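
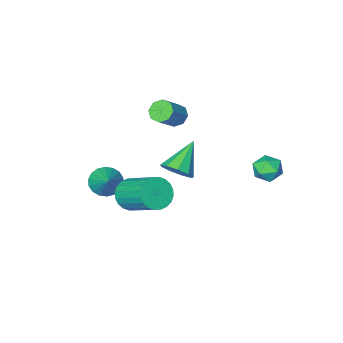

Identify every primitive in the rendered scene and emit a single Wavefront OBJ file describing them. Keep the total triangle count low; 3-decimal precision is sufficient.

v -0.475 -3.474 2.177
v -0.169 -3.117 1.685
v 0.92 -2.69 2.671
v 0.615 -3.046 3.163
v -0.518 -2.835 1.948
v 0.571 -2.408 2.934
v -0.842 -2.926 2.346
v 0.248 -2.499 3.331
v -0.95 -3.339 2.644
v 0.139 -2.911 3.63
v -0.78 -3.83 2.669
v 0.309 -3.403 3.655
v -0.431 -4.112 2.406
v 0.658 -3.685 3.392
v -0.108 -4.021 2.009
v 0.982 -3.594 2.994
v 0.001 -3.609 1.71
v 1.09 -3.181 2.696
v -2.193 2.845 1.448
v -1.473 2.468 1.341
v -2.827 1.732 1.099
v -2.107 1.355 0.992
v -2.354 1.561 1.746
v -1.962 2.249 1.962
v -2.338 1.951 0.478
v -1.946 2.639 0.694
v -1.562 1.916 0.741
v -1.572 1.675 1.525
v -2.728 2.525 0.915
v -2.738 2.284 1.699
v 3.724 -0.483 -0.01
v 4.631 -0.421 0.131
v 4.323 1.386 1.311
v 3.416 1.323 1.17
v 4.594 -0.23 -0.171
v 4.285 1.577 1.009
v 4.424 -0.078 -0.448
v 4.116 1.729 0.732
v 4.148 0.013 -0.659
v 3.84 1.819 0.521
v 3.807 0.028 -0.771
v 3.499 1.834 0.41
v 3.454 -0.035 -0.767
v 3.145 1.771 0.413
v 3.142 -0.166 -0.648
v 2.833 1.64 0.533
v 2.918 -0.346 -0.432
v 2.61 1.461 0.749
v 2.817 -0.546 -0.151
v 2.509 1.261 1.029
v 2.855 -0.737 0.151
v 2.546 1.07 1.331
v 3.024 -0.889 0.428
v 2.716 0.918 1.608
v 3.3 -0.979 0.639
v 2.992 0.827 1.819
v 3.641 -0.994 0.75
v 3.333 0.812 1.931
v 3.995 -0.931 0.747
v 3.686 0.875 1.927
v 4.307 -0.8 0.627
v 3.998 1.006 1.808
v 4.53 -0.621 0.411
v 4.222 1.186 1.592
v 1.019 -0.9 0.283
v 1.601 -0.848 0.941
v -0.339 -1.58 1.537
v 1.298 -0.331 0.893
v 0.864 -0.079 0.559
v 0.503 -0.212 0.096
v 0.384 -0.667 -0.279
v 0.562 -1.231 -0.392
v 0.954 -1.64 -0.189
v 1.376 -1.703 0.235
v 1.632 -1.391 0.681
v 2.881 -4.539 -2.163
v 3.363 -5.13 -1.723
v 3.439 -3.261 -1.057
v 3.612 -5.001 -1.997
v 3.716 -4.781 -2.304
v 3.654 -4.513 -2.583
v 3.439 -4.25 -2.779
v 3.114 -4.044 -2.852
v 2.743 -3.937 -2.79
v 2.399 -3.949 -2.603
v 2.151 -4.077 -2.329
v 2.047 -4.298 -2.022
v 2.109 -4.566 -1.743
v 2.323 -4.829 -1.547
v 2.648 -5.034 -1.474
v 3.02 -5.142 -1.536
f 2 1 5
f 2 5 3
f 3 5 6
f 3 6 4
f 5 1 7
f 5 7 6
f 6 7 8
f 6 8 4
f 7 1 9
f 7 9 8
f 8 9 10
f 8 10 4
f 9 1 11
f 9 11 10
f 10 11 12
f 10 12 4
f 11 1 13
f 11 13 12
f 12 13 14
f 12 14 4
f 13 1 15
f 13 15 14
f 14 15 16
f 14 16 4
f 15 1 17
f 15 17 16
f 16 17 18
f 16 18 4
f 17 1 2
f 17 2 18
f 18 2 3
f 18 3 4
f 19 30 24
f 19 24 20
f 19 20 26
f 19 26 29
f 19 29 30
f 20 24 28
f 24 30 23
f 30 29 21
f 29 26 25
f 26 20 27
f 22 28 23
f 22 23 21
f 22 21 25
f 22 25 27
f 22 27 28
f 23 28 24
f 21 23 30
f 25 21 29
f 27 25 26
f 28 27 20
f 32 31 35
f 32 35 33
f 33 35 36
f 33 36 34
f 35 31 37
f 35 37 36
f 36 37 38
f 36 38 34
f 37 31 39
f 37 39 38
f 38 39 40
f 38 40 34
f 39 31 41
f 39 41 40
f 40 41 42
f 40 42 34
f 41 31 43
f 41 43 42
f 42 43 44
f 42 44 34
f 43 31 45
f 43 45 44
f 44 45 46
f 44 46 34
f 45 31 47
f 45 47 46
f 46 47 48
f 46 48 34
f 47 31 49
f 47 49 48
f 48 49 50
f 48 50 34
f 49 31 51
f 49 51 50
f 50 51 52
f 50 52 34
f 51 31 53
f 51 53 52
f 52 53 54
f 52 54 34
f 53 31 55
f 53 55 54
f 54 55 56
f 54 56 34
f 55 31 57
f 55 57 56
f 56 57 58
f 56 58 34
f 57 31 59
f 57 59 58
f 58 59 60
f 58 60 34
f 59 31 61
f 59 61 60
f 60 61 62
f 60 62 34
f 61 31 63
f 61 63 62
f 62 63 64
f 62 64 34
f 63 31 32
f 63 32 64
f 64 32 33
f 64 33 34
f 66 65 68
f 66 68 67
f 68 65 69
f 68 69 67
f 69 65 70
f 69 70 67
f 70 65 71
f 70 71 67
f 71 65 72
f 71 72 67
f 72 65 73
f 72 73 67
f 73 65 74
f 73 74 67
f 74 65 75
f 74 75 67
f 75 65 66
f 75 66 67
f 77 76 79
f 77 79 78
f 79 76 80
f 79 80 78
f 80 76 81
f 80 81 78
f 81 76 82
f 81 82 78
f 82 76 83
f 82 83 78
f 83 76 84
f 83 84 78
f 84 76 85
f 84 85 78
f 85 76 86
f 85 86 78
f 86 76 87
f 86 87 78
f 87 76 88
f 87 88 78
f 88 76 89
f 88 89 78
f 89 76 90
f 89 90 78
f 90 76 91
f 90 91 78
f 91 76 77
f 91 77 78



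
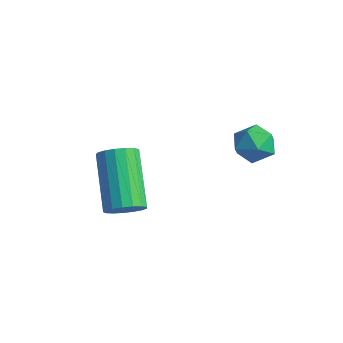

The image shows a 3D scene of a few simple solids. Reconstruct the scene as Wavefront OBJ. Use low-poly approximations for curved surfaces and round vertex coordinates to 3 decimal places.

v -0.383 -1.742 0.828
v -0.141 -2.064 1.299
v -1.415 -1.2 2.544
v -1.657 -0.878 2.072
v 0.021 -1.815 1.293
v -1.254 -0.951 2.537
v 0.091 -1.55 1.179
v -1.184 -0.686 2.424
v 0.052 -1.329 0.986
v -1.223 -0.464 2.23
v -0.087 -1.202 0.756
v -1.362 -0.338 2
v -0.293 -1.199 0.542
v -1.568 -0.335 1.787
v -0.52 -1.321 0.394
v -1.795 -0.456 1.639
v -0.715 -1.539 0.346
v -1.99 -0.674 1.59
v -0.834 -1.803 0.408
v -2.109 -0.939 1.652
v -0.85 -2.054 0.566
v -2.125 -1.19 1.81
v -0.758 -2.233 0.784
v -2.033 -1.369 2.028
v -0.581 -2.3 1.012
v -1.856 -1.436 2.256
v -0.358 -2.239 1.198
v -1.633 -1.375 2.442
v 1.593 1.335 3.997
v 2.014 1.577 3.516
v 1.806 0.303 3.664
v 2.227 0.545 3.183
v 2.398 0.593 3.843
v 2.266 1.232 4.049
v 1.554 0.648 3.131
v 1.422 1.287 3.337
v 1.99 1.153 2.981
v 2.512 1.119 3.421
v 1.308 0.761 3.759
v 1.83 0.727 4.199
f 2 1 5
f 2 5 3
f 3 5 6
f 3 6 4
f 5 1 7
f 5 7 6
f 6 7 8
f 6 8 4
f 7 1 9
f 7 9 8
f 8 9 10
f 8 10 4
f 9 1 11
f 9 11 10
f 10 11 12
f 10 12 4
f 11 1 13
f 11 13 12
f 12 13 14
f 12 14 4
f 13 1 15
f 13 15 14
f 14 15 16
f 14 16 4
f 15 1 17
f 15 17 16
f 16 17 18
f 16 18 4
f 17 1 19
f 17 19 18
f 18 19 20
f 18 20 4
f 19 1 21
f 19 21 20
f 20 21 22
f 20 22 4
f 21 1 23
f 21 23 22
f 22 23 24
f 22 24 4
f 23 1 25
f 23 25 24
f 24 25 26
f 24 26 4
f 25 1 27
f 25 27 26
f 26 27 28
f 26 28 4
f 27 1 2
f 27 2 28
f 28 2 3
f 28 3 4
f 29 40 34
f 29 34 30
f 29 30 36
f 29 36 39
f 29 39 40
f 30 34 38
f 34 40 33
f 40 39 31
f 39 36 35
f 36 30 37
f 32 38 33
f 32 33 31
f 32 31 35
f 32 35 37
f 32 37 38
f 33 38 34
f 31 33 40
f 35 31 39
f 37 35 36
f 38 37 30



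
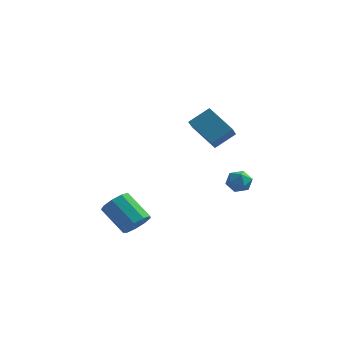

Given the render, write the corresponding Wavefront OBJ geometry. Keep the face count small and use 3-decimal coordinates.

v -0.321 -0.68 2.489
v -0.23 -1.741 3.351
v 0.6 0.04 3.278
v 0.69 -1.021 4.14
v 1.09 -1.379 1.48
v 1.18 -2.44 2.342
v 2.01 -0.659 2.269
v 2.101 -1.72 3.131
v 2.025 1.043 -1.293
v 2.627 0.643 -1.608
v 1.213 0.417 -2.052
v 1.815 0.017 -2.367
v 1.601 -0.115 -1.619
v 2.103 0.272 -1.15
v 1.737 0.788 -2.51
v 2.239 1.175 -2.041
v 2.449 0.485 -2.359
v 2.365 -0.073 -1.809
v 1.475 1.133 -1.851
v 1.391 0.575 -1.301
v -2.591 -3.076 -3.877
v -2.091 -2.351 -3.688
v -3.51 -1.68 -2.513
v -4.009 -2.404 -2.703
v -2.445 -2.24 -4.179
v -3.864 -1.569 -3.005
v -2.868 -2.52 -4.529
v -4.286 -1.849 -3.354
v -3.16 -3.06 -4.574
v -4.579 -2.389 -3.399
v -3.187 -3.607 -4.293
v -4.605 -2.936 -3.118
v -2.934 -3.905 -3.817
v -4.352 -3.234 -2.643
v -2.521 -3.816 -3.37
v -3.939 -3.144 -2.195
v -2.141 -3.38 -3.16
v -3.559 -2.708 -1.985
v -1.971 -2.801 -3.285
v -3.389 -2.13 -2.111
f 2 4 1
f 5 2 1
f 1 4 3
f 3 5 1
f 2 8 4
f 6 2 5
f 6 8 2
f 4 8 3
f 7 5 3
f 3 8 7
f 7 6 5
f 8 6 7
f 9 20 14
f 9 14 10
f 9 10 16
f 9 16 19
f 9 19 20
f 10 14 18
f 14 20 13
f 20 19 11
f 19 16 15
f 16 10 17
f 12 18 13
f 12 13 11
f 12 11 15
f 12 15 17
f 12 17 18
f 13 18 14
f 11 13 20
f 15 11 19
f 17 15 16
f 18 17 10
f 22 21 25
f 22 25 23
f 23 25 26
f 23 26 24
f 25 21 27
f 25 27 26
f 26 27 28
f 26 28 24
f 27 21 29
f 27 29 28
f 28 29 30
f 28 30 24
f 29 21 31
f 29 31 30
f 30 31 32
f 30 32 24
f 31 21 33
f 31 33 32
f 32 33 34
f 32 34 24
f 33 21 35
f 33 35 34
f 34 35 36
f 34 36 24
f 35 21 37
f 35 37 36
f 36 37 38
f 36 38 24
f 37 21 39
f 37 39 38
f 38 39 40
f 38 40 24
f 39 21 22
f 39 22 40
f 40 22 23
f 40 23 24



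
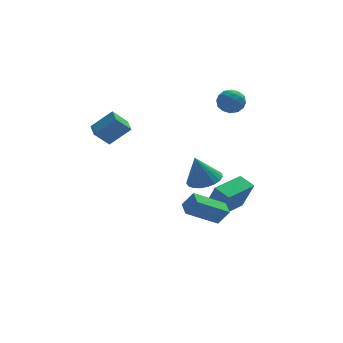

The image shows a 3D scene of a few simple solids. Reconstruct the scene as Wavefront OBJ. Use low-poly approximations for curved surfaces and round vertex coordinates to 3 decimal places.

v 2.077 1.091 -4.408
v 2.571 0.552 -2.676
v 1.48 1.78 -4.023
v 1.974 1.241 -2.291
v 3.666 2.479 -4.429
v 4.16 1.94 -2.697
v 3.069 3.168 -4.044
v 3.563 2.629 -2.312
v 1.618 -1.648 -3.221
v -0.069 -1.971 -2.159
v 1.572 -0.818 -3.042
v -0.116 -1.142 -1.98
v 2.176 -1.798 -2.38
v 0.488 -2.122 -1.318
v 2.129 -0.969 -2.201
v 0.442 -1.292 -1.139
v 2.927 4.065 3.297
v 3.736 4.033 3.166
v 2.724 3.327 2.214
v 3.533 3.295 2.083
v 3.205 2.901 2.723
v 3.331 3.357 3.393
v 3.129 4.003 1.987
v 3.255 4.459 2.657
v 3.861 3.995 2.357
v 3.908 3.314 2.812
v 2.552 4.046 2.568
v 2.599 3.365 3.023
v 3.35 4.114 3.327
v 3.11 3.246 2.053
v 2.918 3.014 2.429
v 3.393 2.996 2.353
v 3.111 3.717 3.46
v 3.587 3.698 3.383
v 3.275 3.033 3.123
v 2.873 3.662 1.997
v 3.349 3.643 1.92
v 3.067 4.364 3.027
v 3.542 4.346 2.951
v 3.185 4.327 2.257
v 3.899 4.073 2.774
v 3.779 3.639 2.137
v 3.542 4.055 2.081
v 3.616 4.323 2.475
v 3.926 3.673 3.042
v 3.806 3.239 2.405
v 3.614 3.007 2.781
v 3.688 3.275 3.175
v 3.999 3.65 2.566
v 2.654 4.121 2.975
v 2.534 3.687 2.338
v 2.772 4.085 2.205
v 2.846 4.353 2.599
v 2.681 3.721 3.243
v 2.561 3.287 2.606
v 2.844 3.037 2.905
v 2.918 3.305 3.299
v 2.461 3.71 2.814
v 0.949 -1.51 -0.066
v 1.795 -1.799 0.191
v 0.451 -1.57 1.506
v 1.83 -1.415 0.217
v 1.713 -1.047 0.193
v 1.463 -0.759 0.125
v 1.125 -0.602 0.024
v 0.756 -0.601 -0.093
v 0.421 -0.757 -0.205
v 0.177 -1.044 -0.293
v 0.066 -1.411 -0.342
v 0.108 -1.796 -0.343
v 0.296 -2.131 -0.296
v 0.596 -2.359 -0.21
v 0.958 -2.44 -0.098
v 1.317 -2.36 0.019
v 1.614 -2.133 0.121
v -4.23 0.642 2.396
v -3.133 0.591 3.389
v -4.289 1.553 2.508
v -3.192 1.503 3.5
v -3.448 0.797 1.54
v -2.351 0.747 2.532
v -3.507 1.709 1.651
v -2.41 1.658 2.644
f 2 4 1
f 5 2 1
f 1 4 3
f 3 5 1
f 2 8 4
f 6 2 5
f 6 8 2
f 4 8 3
f 7 5 3
f 3 8 7
f 7 6 5
f 8 6 7
f 10 12 9
f 13 10 9
f 9 12 11
f 11 13 9
f 10 16 12
f 14 10 13
f 14 16 10
f 12 16 11
f 15 13 11
f 11 16 15
f 15 14 13
f 16 14 15
f 17 54 33
f 54 28 57
f 33 57 22
f 54 57 33
f 17 33 29
f 33 22 34
f 29 34 18
f 33 34 29
f 17 29 38
f 29 18 39
f 38 39 24
f 29 39 38
f 17 38 50
f 38 24 53
f 50 53 27
f 38 53 50
f 17 50 54
f 50 27 58
f 54 58 28
f 50 58 54
f 18 34 45
f 34 22 48
f 45 48 26
f 34 48 45
f 22 57 35
f 57 28 56
f 35 56 21
f 57 56 35
f 28 58 55
f 58 27 51
f 55 51 19
f 58 51 55
f 27 53 52
f 53 24 40
f 52 40 23
f 53 40 52
f 24 39 44
f 39 18 41
f 44 41 25
f 39 41 44
f 20 46 32
f 46 26 47
f 32 47 21
f 46 47 32
f 20 32 30
f 32 21 31
f 30 31 19
f 32 31 30
f 20 30 37
f 30 19 36
f 37 36 23
f 30 36 37
f 20 37 42
f 37 23 43
f 42 43 25
f 37 43 42
f 20 42 46
f 42 25 49
f 46 49 26
f 42 49 46
f 21 47 35
f 47 26 48
f 35 48 22
f 47 48 35
f 19 31 55
f 31 21 56
f 55 56 28
f 31 56 55
f 23 36 52
f 36 19 51
f 52 51 27
f 36 51 52
f 25 43 44
f 43 23 40
f 44 40 24
f 43 40 44
f 26 49 45
f 49 25 41
f 45 41 18
f 49 41 45
f 60 59 62
f 60 62 61
f 62 59 63
f 62 63 61
f 63 59 64
f 63 64 61
f 64 59 65
f 64 65 61
f 65 59 66
f 65 66 61
f 66 59 67
f 66 67 61
f 67 59 68
f 67 68 61
f 68 59 69
f 68 69 61
f 69 59 70
f 69 70 61
f 70 59 71
f 70 71 61
f 71 59 72
f 71 72 61
f 72 59 73
f 72 73 61
f 73 59 74
f 73 74 61
f 74 59 75
f 74 75 61
f 75 59 60
f 75 60 61
f 77 79 76
f 80 77 76
f 76 79 78
f 78 80 76
f 77 83 79
f 81 77 80
f 81 83 77
f 79 83 78
f 82 80 78
f 78 83 82
f 82 81 80
f 83 81 82



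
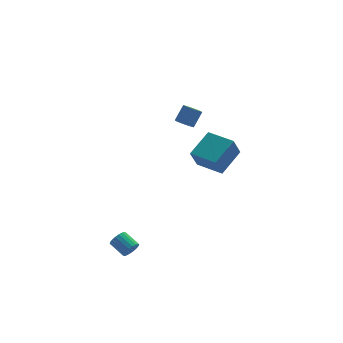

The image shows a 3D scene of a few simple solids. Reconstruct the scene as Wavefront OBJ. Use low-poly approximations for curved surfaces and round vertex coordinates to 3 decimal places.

v 1.151 0.957 3.058
v 1.437 1.395 2.708
v 2.076 1.762 3.693
v 1.789 1.323 4.042
v 1.031 1.557 2.911
v 1.67 1.924 3.896
v 0.695 1.368 3.2
v 1.334 1.735 4.185
v 0.626 0.937 3.405
v 1.264 1.304 4.39
v 0.864 0.518 3.407
v 1.503 0.885 4.392
v 1.27 0.356 3.204
v 1.909 0.723 4.189
v 1.606 0.545 2.915
v 2.245 0.912 3.9
v 1.676 0.976 2.71
v 2.314 1.343 3.695
v 3.813 1.668 -2.376
v 3.201 1.185 -0.956
v 2.694 3.228 -2.328
v 2.083 2.745 -0.907
v 5.317 2.715 -1.373
v 4.706 2.232 0.048
v 4.199 4.275 -1.324
v 3.587 3.792 0.096
v -3.566 -3.97 -3.8
v -3.143 -3.966 -3.361
v -3.691 -3.047 -2.841
v -4.114 -3.05 -3.28
v -3.038 -3.798 -3.547
v -3.586 -2.879 -3.027
v -3.038 -3.664 -3.783
v -3.586 -2.745 -3.263
v -3.143 -3.591 -4.023
v -3.691 -2.672 -3.502
v -3.331 -3.593 -4.218
v -3.879 -2.674 -3.698
v -3.566 -3.669 -4.331
v -4.114 -2.75 -3.811
v -3.801 -3.805 -4.339
v -4.349 -2.886 -3.818
v -3.989 -3.973 -4.239
v -4.537 -3.054 -3.719
v -4.094 -4.141 -4.053
v -4.642 -3.222 -3.533
v -4.094 -4.275 -3.817
v -4.642 -3.356 -3.297
v -3.989 -4.348 -3.578
v -4.537 -3.429 -3.057
v -3.801 -4.346 -3.382
v -4.349 -3.427 -2.862
v -3.566 -4.27 -3.269
v -4.114 -3.351 -2.749
v -3.331 -4.134 -3.262
v -3.879 -3.215 -2.741
f 2 1 5
f 2 5 3
f 3 5 6
f 3 6 4
f 5 1 7
f 5 7 6
f 6 7 8
f 6 8 4
f 7 1 9
f 7 9 8
f 8 9 10
f 8 10 4
f 9 1 11
f 9 11 10
f 10 11 12
f 10 12 4
f 11 1 13
f 11 13 12
f 12 13 14
f 12 14 4
f 13 1 15
f 13 15 14
f 14 15 16
f 14 16 4
f 15 1 17
f 15 17 16
f 16 17 18
f 16 18 4
f 17 1 2
f 17 2 18
f 18 2 3
f 18 3 4
f 20 22 19
f 23 20 19
f 19 22 21
f 21 23 19
f 20 26 22
f 24 20 23
f 24 26 20
f 22 26 21
f 25 23 21
f 21 26 25
f 25 24 23
f 26 24 25
f 28 27 31
f 28 31 29
f 29 31 32
f 29 32 30
f 31 27 33
f 31 33 32
f 32 33 34
f 32 34 30
f 33 27 35
f 33 35 34
f 34 35 36
f 34 36 30
f 35 27 37
f 35 37 36
f 36 37 38
f 36 38 30
f 37 27 39
f 37 39 38
f 38 39 40
f 38 40 30
f 39 27 41
f 39 41 40
f 40 41 42
f 40 42 30
f 41 27 43
f 41 43 42
f 42 43 44
f 42 44 30
f 43 27 45
f 43 45 44
f 44 45 46
f 44 46 30
f 45 27 47
f 45 47 46
f 46 47 48
f 46 48 30
f 47 27 49
f 47 49 48
f 48 49 50
f 48 50 30
f 49 27 51
f 49 51 50
f 50 51 52
f 50 52 30
f 51 27 53
f 51 53 52
f 52 53 54
f 52 54 30
f 53 27 55
f 53 55 54
f 54 55 56
f 54 56 30
f 55 27 28
f 55 28 56
f 56 28 29
f 56 29 30



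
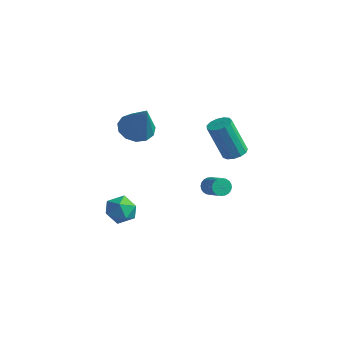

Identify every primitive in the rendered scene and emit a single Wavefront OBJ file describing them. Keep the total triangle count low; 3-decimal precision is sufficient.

v -0.116 0.035 1.475
v 0.407 0.769 1.345
v 0.936 -0.395 3.265
v 0.003 0.926 1.619
v -0.438 0.8 1.848
v -0.777 0.431 1.959
v -0.906 -0.063 1.916
v -0.784 -0.526 1.733
v -0.45 -0.811 1.468
v -0.01 -0.827 1.205
v 0.397 -0.57 1.029
v 0.64 -0.12 0.993
v 0.644 0.379 1.111
v -0.173 -0.152 -3.786
v 0.428 -0.642 -3.383
v -0.888 -1.318 -4.137
v -0.287 -1.808 -3.734
v -0.818 -1.296 -3.267
v -0.376 -0.576 -3.05
v -0.084 -1.384 -4.47
v 0.358 -0.664 -4.253
v 0.483 -1.403 -3.806
v 0.029 -1.349 -3.063
v -0.489 -0.611 -4.457
v -0.943 -0.557 -3.714
v 4.126 2.055 0.591
v 4.705 2.14 0.797
v 4.092 1.71 2.695
v 3.514 1.625 2.489
v 4.547 2.451 0.817
v 3.934 2.021 2.714
v 4.255 2.637 0.765
v 3.642 2.206 2.662
v 3.923 2.637 0.658
v 3.31 2.206 2.555
v 3.655 2.453 0.529
v 3.042 2.022 2.427
v 3.537 2.143 0.421
v 2.924 1.712 2.318
v 3.606 1.805 0.366
v 2.993 1.374 2.264
v 3.84 1.546 0.383
v 3.227 1.115 2.281
v 4.166 1.449 0.466
v 3.553 1.019 2.364
v 4.478 1.545 0.589
v 3.865 1.114 2.486
v 4.679 1.803 0.712
v 4.067 1.372 2.61
v 2.407 2.384 -2.662
v 2.692 2.531 -3.059
v 3.697 2.163 -2.475
v 3.413 2.016 -2.078
v 2.689 2.697 -2.95
v 3.695 2.329 -2.365
v 2.643 2.816 -2.797
v 3.649 2.448 -2.212
v 2.562 2.868 -2.623
v 3.567 2.5 -2.038
v 2.457 2.848 -2.456
v 3.462 2.48 -1.871
v 2.344 2.756 -2.319
v 3.349 2.388 -1.735
v 2.241 2.608 -2.236
v 3.246 2.24 -1.651
v 2.163 2.426 -2.217
v 3.169 2.058 -1.632
v 2.123 2.237 -2.265
v 3.128 1.869 -1.681
v 2.125 2.071 -2.375
v 3.131 1.703 -1.79
v 2.171 1.952 -2.528
v 3.177 1.584 -1.943
v 2.253 1.9 -2.702
v 3.258 1.532 -2.117
v 2.358 1.92 -2.869
v 3.363 1.552 -2.284
v 2.471 2.012 -3.005
v 3.476 1.644 -2.421
v 2.574 2.16 -3.089
v 3.579 1.792 -2.504
v 2.651 2.342 -3.108
v 3.657 1.974 -2.523
f 2 1 4
f 2 4 3
f 4 1 5
f 4 5 3
f 5 1 6
f 5 6 3
f 6 1 7
f 6 7 3
f 7 1 8
f 7 8 3
f 8 1 9
f 8 9 3
f 9 1 10
f 9 10 3
f 10 1 11
f 10 11 3
f 11 1 12
f 11 12 3
f 12 1 13
f 12 13 3
f 13 1 2
f 13 2 3
f 14 25 19
f 14 19 15
f 14 15 21
f 14 21 24
f 14 24 25
f 15 19 23
f 19 25 18
f 25 24 16
f 24 21 20
f 21 15 22
f 17 23 18
f 17 18 16
f 17 16 20
f 17 20 22
f 17 22 23
f 18 23 19
f 16 18 25
f 20 16 24
f 22 20 21
f 23 22 15
f 27 26 30
f 27 30 28
f 28 30 31
f 28 31 29
f 30 26 32
f 30 32 31
f 31 32 33
f 31 33 29
f 32 26 34
f 32 34 33
f 33 34 35
f 33 35 29
f 34 26 36
f 34 36 35
f 35 36 37
f 35 37 29
f 36 26 38
f 36 38 37
f 37 38 39
f 37 39 29
f 38 26 40
f 38 40 39
f 39 40 41
f 39 41 29
f 40 26 42
f 40 42 41
f 41 42 43
f 41 43 29
f 42 26 44
f 42 44 43
f 43 44 45
f 43 45 29
f 44 26 46
f 44 46 45
f 45 46 47
f 45 47 29
f 46 26 48
f 46 48 47
f 47 48 49
f 47 49 29
f 48 26 27
f 48 27 49
f 49 27 28
f 49 28 29
f 51 50 54
f 51 54 52
f 52 54 55
f 52 55 53
f 54 50 56
f 54 56 55
f 55 56 57
f 55 57 53
f 56 50 58
f 56 58 57
f 57 58 59
f 57 59 53
f 58 50 60
f 58 60 59
f 59 60 61
f 59 61 53
f 60 50 62
f 60 62 61
f 61 62 63
f 61 63 53
f 62 50 64
f 62 64 63
f 63 64 65
f 63 65 53
f 64 50 66
f 64 66 65
f 65 66 67
f 65 67 53
f 66 50 68
f 66 68 67
f 67 68 69
f 67 69 53
f 68 50 70
f 68 70 69
f 69 70 71
f 69 71 53
f 70 50 72
f 70 72 71
f 71 72 73
f 71 73 53
f 72 50 74
f 72 74 73
f 73 74 75
f 73 75 53
f 74 50 76
f 74 76 75
f 75 76 77
f 75 77 53
f 76 50 78
f 76 78 77
f 77 78 79
f 77 79 53
f 78 50 80
f 78 80 79
f 79 80 81
f 79 81 53
f 80 50 82
f 80 82 81
f 81 82 83
f 81 83 53
f 82 50 51
f 82 51 83
f 83 51 52
f 83 52 53



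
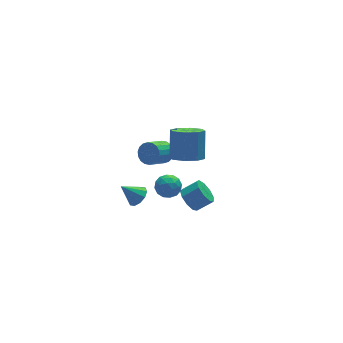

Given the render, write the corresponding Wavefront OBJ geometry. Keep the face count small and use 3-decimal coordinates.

v -0.672 -1.859 -1.288
v -0.097 -2.048 -0.72
v -0.183 -2.812 -2.1
v 0.392 -3.001 -1.532
v -0.407 -3.173 -1.387
v -0.71 -2.584 -0.885
v 0.43 -2.276 -1.935
v 0.127 -1.687 -1.433
v 0.584 -2.306 -1.119
v 0.067 -2.86 -0.781
v -0.347 -2 -2.039
v -0.864 -2.554 -1.701
v -0.428 -1.87 -0.933
v 0.148 -2.99 -1.887
v -0.322 -3.091 -1.802
v 0.016 -3.202 -1.468
v -0.788 -2.185 -1.03
v -0.45 -2.296 -0.696
v -0.632 -2.957 -1.088
v 0.17 -2.564 -2.124
v 0.508 -2.675 -1.79
v -0.296 -1.658 -1.352
v 0.042 -1.769 -1.018
v 0.352 -1.903 -1.732
v 0.311 -2.133 -0.833
v 0.598 -2.693 -1.311
v 0.621 -2.266 -1.548
v 0.443 -1.92 -1.253
v 0.007 -2.459 -0.634
v 0.294 -3.019 -1.112
v -0.176 -3.12 -1.026
v -0.354 -2.774 -0.731
v 0.407 -2.61 -0.869
v -0.574 -1.841 -1.708
v -0.287 -2.401 -2.186
v 0.074 -2.086 -2.089
v -0.104 -1.74 -1.794
v -0.878 -2.167 -1.509
v -0.591 -2.727 -1.987
v -0.723 -2.94 -1.567
v -0.901 -2.594 -1.272
v -0.687 -2.25 -1.951
v 0.309 -4.049 2.61
v 1.142 -4.578 2.699
v 1.603 -3.599 4.199
v 0.771 -3.071 4.11
v 1.234 -3.962 2.268
v 1.696 -2.983 3.769
v 0.785 -3.396 2.038
v 1.247 -2.418 3.538
v 0.057 -3.214 2.142
v 0.519 -2.235 3.643
v -0.523 -3.521 2.521
v -0.062 -2.542 4.021
v -0.616 -4.137 2.951
v -0.154 -3.158 4.452
v -0.167 -4.702 3.182
v 0.295 -3.724 4.682
v 0.561 -4.885 3.077
v 1.023 -3.906 4.578
v 1.479 -1.732 -4.162
v 1.949 -1.874 -4.868
v 2.911 -2.089 -4.184
v 2.441 -1.948 -3.478
v 1.972 -1.304 -4.721
v 2.935 -1.52 -4.037
v 1.765 -0.935 -4.313
v 2.727 -1.151 -3.629
v 1.423 -0.939 -3.834
v 2.385 -1.155 -3.15
v 1.108 -1.314 -3.509
v 2.07 -1.53 -2.824
v 0.966 -1.885 -3.489
v 1.928 -2.1 -2.805
v 1.064 -2.384 -3.784
v 2.026 -2.599 -3.1
v 1.356 -2.578 -4.256
v 2.319 -2.794 -3.572
v 1.706 -2.377 -4.684
v 2.668 -2.592 -4
v -1.069 -0.118 -4.278
v -0.619 0.452 -4.09
v -1.971 0.258 -3.262
v -0.917 0.604 -4.411
v -1.273 0.481 -4.681
v -1.551 0.129 -4.797
v -1.645 -0.317 -4.716
v -1.519 -0.687 -4.467
v -1.222 -0.84 -4.146
v -0.865 -0.717 -3.876
v -0.587 -0.365 -3.76
v -0.493 0.081 -3.841
v -0.242 -1.947 1.457
v 0.21 -2.024 2.038
v -0.886 -2.529 2.824
v -1.338 -2.453 2.243
v 0.095 -1.718 2.075
v -1.001 -2.223 2.86
v -0.087 -1.457 1.989
v -1.183 -1.962 2.775
v -0.3 -1.293 1.798
v -1.395 -1.798 2.584
v -0.501 -1.259 1.539
v -1.597 -1.764 2.325
v -0.65 -1.361 1.265
v -1.746 -1.866 2.05
v -0.719 -1.579 1.028
v -1.815 -2.085 1.813
v -0.694 -1.871 0.876
v -1.79 -2.376 1.662
v -0.579 -2.177 0.84
v -1.675 -2.682 1.625
v -0.397 -2.438 0.925
v -1.493 -2.943 1.711
v -0.185 -2.602 1.116
v -1.28 -3.107 1.902
v 0.017 -2.636 1.375
v -1.079 -3.141 2.161
v 0.166 -2.534 1.65
v -0.93 -3.039 2.435
v 0.235 -2.315 1.887
v -0.861 -2.821 2.672
f 1 38 17
f 38 12 41
f 17 41 6
f 38 41 17
f 1 17 13
f 17 6 18
f 13 18 2
f 17 18 13
f 1 13 22
f 13 2 23
f 22 23 8
f 13 23 22
f 1 22 34
f 22 8 37
f 34 37 11
f 22 37 34
f 1 34 38
f 34 11 42
f 38 42 12
f 34 42 38
f 2 18 29
f 18 6 32
f 29 32 10
f 18 32 29
f 6 41 19
f 41 12 40
f 19 40 5
f 41 40 19
f 12 42 39
f 42 11 35
f 39 35 3
f 42 35 39
f 11 37 36
f 37 8 24
f 36 24 7
f 37 24 36
f 8 23 28
f 23 2 25
f 28 25 9
f 23 25 28
f 4 30 16
f 30 10 31
f 16 31 5
f 30 31 16
f 4 16 14
f 16 5 15
f 14 15 3
f 16 15 14
f 4 14 21
f 14 3 20
f 21 20 7
f 14 20 21
f 4 21 26
f 21 7 27
f 26 27 9
f 21 27 26
f 4 26 30
f 26 9 33
f 30 33 10
f 26 33 30
f 5 31 19
f 31 10 32
f 19 32 6
f 31 32 19
f 3 15 39
f 15 5 40
f 39 40 12
f 15 40 39
f 7 20 36
f 20 3 35
f 36 35 11
f 20 35 36
f 9 27 28
f 27 7 24
f 28 24 8
f 27 24 28
f 10 33 29
f 33 9 25
f 29 25 2
f 33 25 29
f 44 43 47
f 44 47 45
f 45 47 48
f 45 48 46
f 47 43 49
f 47 49 48
f 48 49 50
f 48 50 46
f 49 43 51
f 49 51 50
f 50 51 52
f 50 52 46
f 51 43 53
f 51 53 52
f 52 53 54
f 52 54 46
f 53 43 55
f 53 55 54
f 54 55 56
f 54 56 46
f 55 43 57
f 55 57 56
f 56 57 58
f 56 58 46
f 57 43 59
f 57 59 58
f 58 59 60
f 58 60 46
f 59 43 44
f 59 44 60
f 60 44 45
f 60 45 46
f 62 61 65
f 62 65 63
f 63 65 66
f 63 66 64
f 65 61 67
f 65 67 66
f 66 67 68
f 66 68 64
f 67 61 69
f 67 69 68
f 68 69 70
f 68 70 64
f 69 61 71
f 69 71 70
f 70 71 72
f 70 72 64
f 71 61 73
f 71 73 72
f 72 73 74
f 72 74 64
f 73 61 75
f 73 75 74
f 74 75 76
f 74 76 64
f 75 61 77
f 75 77 76
f 76 77 78
f 76 78 64
f 77 61 79
f 77 79 78
f 78 79 80
f 78 80 64
f 79 61 62
f 79 62 80
f 80 62 63
f 80 63 64
f 82 81 84
f 82 84 83
f 84 81 85
f 84 85 83
f 85 81 86
f 85 86 83
f 86 81 87
f 86 87 83
f 87 81 88
f 87 88 83
f 88 81 89
f 88 89 83
f 89 81 90
f 89 90 83
f 90 81 91
f 90 91 83
f 91 81 92
f 91 92 83
f 92 81 82
f 92 82 83
f 94 93 97
f 94 97 95
f 95 97 98
f 95 98 96
f 97 93 99
f 97 99 98
f 98 99 100
f 98 100 96
f 99 93 101
f 99 101 100
f 100 101 102
f 100 102 96
f 101 93 103
f 101 103 102
f 102 103 104
f 102 104 96
f 103 93 105
f 103 105 104
f 104 105 106
f 104 106 96
f 105 93 107
f 105 107 106
f 106 107 108
f 106 108 96
f 107 93 109
f 107 109 108
f 108 109 110
f 108 110 96
f 109 93 111
f 109 111 110
f 110 111 112
f 110 112 96
f 111 93 113
f 111 113 112
f 112 113 114
f 112 114 96
f 113 93 115
f 113 115 114
f 114 115 116
f 114 116 96
f 115 93 117
f 115 117 116
f 116 117 118
f 116 118 96
f 117 93 119
f 117 119 118
f 118 119 120
f 118 120 96
f 119 93 121
f 119 121 120
f 120 121 122
f 120 122 96
f 121 93 94
f 121 94 122
f 122 94 95
f 122 95 96



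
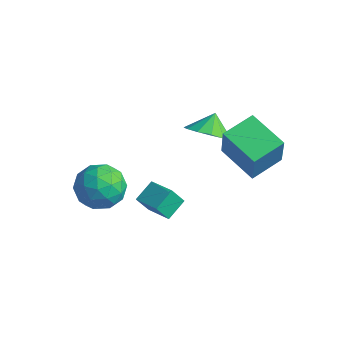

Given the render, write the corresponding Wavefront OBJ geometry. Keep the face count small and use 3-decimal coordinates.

v 2.059 2.836 -0.266
v 2.494 2.44 1.456
v 2.246 4.404 0.047
v 2.681 4.008 1.77
v 3.939 2.712 -0.77
v 4.374 2.316 0.953
v 4.126 4.28 -0.456
v 4.561 3.884 1.266
v 0.272 -0.409 -2.616
v 1.59 -0.514 -2.22
v 0.203 0.572 -2.122
v 1.52 0.466 -1.726
v 0.56 0.034 -3.454
v 1.877 -0.072 -3.058
v 0.49 1.014 -2.96
v 1.808 0.909 -2.564
v -1.527 0.058 -2.06
v -0.718 -0.13 -2.924
v -1.862 -1.85 -1.956
v -1.053 -2.038 -2.82
v -0.698 -1.665 -1.738
v -0.491 -0.486 -1.802
v -2.089 -1.494 -3.078
v -1.882 -0.315 -3.142
v -1.065 -1.09 -3.553
v -0.205 -1.195 -2.725
v -2.375 -0.785 -2.155
v -1.515 -0.89 -1.327
v -1.094 0.131 -2.501
v -1.486 -2.111 -2.379
v -1.278 -1.892 -1.743
v -0.802 -2.003 -2.251
v -0.96 -0.078 -1.841
v -0.484 -0.189 -2.349
v -0.472 -1.091 -1.652
v -2.096 -1.791 -2.531
v -1.62 -1.902 -3.039
v -1.778 0.023 -2.629
v -1.302 -0.088 -3.137
v -2.108 -0.889 -3.228
v -0.822 -0.543 -3.379
v -1.018 -1.665 -3.318
v -1.628 -1.345 -3.469
v -1.506 -0.652 -3.507
v -0.316 -0.606 -2.892
v -0.513 -1.727 -2.831
v -0.304 -1.508 -2.195
v -0.183 -0.815 -2.232
v -0.52 -1.169 -3.262
v -2.067 -0.253 -2.049
v -2.264 -1.374 -1.988
v -2.397 -1.165 -2.648
v -2.276 -0.472 -2.685
v -1.562 -0.315 -1.562
v -1.758 -1.437 -1.501
v -1.074 -1.328 -1.373
v -0.952 -0.635 -1.411
v -2.06 -0.811 -1.618
v 0.869 3.26 -0.211
v 1.87 3.638 -0.217
v 0.611 3.96 0.571
v 1.562 3.969 -0.615
v 1.033 4.075 -0.885
v 0.452 3.922 -0.941
v 0.004 3.559 -0.765
v -0.169 3.101 -0.413
v -0.013 2.694 0.004
v 0.424 2.467 0.352
v 1.002 2.491 0.521
v 1.538 2.76 0.459
v 1.862 3.188 0.183
f 2 4 1
f 5 2 1
f 1 4 3
f 3 5 1
f 2 8 4
f 6 2 5
f 6 8 2
f 4 8 3
f 7 5 3
f 3 8 7
f 7 6 5
f 8 6 7
f 10 12 9
f 13 10 9
f 9 12 11
f 11 13 9
f 10 16 12
f 14 10 13
f 14 16 10
f 12 16 11
f 15 13 11
f 11 16 15
f 15 14 13
f 16 14 15
f 17 54 33
f 54 28 57
f 33 57 22
f 54 57 33
f 17 33 29
f 33 22 34
f 29 34 18
f 33 34 29
f 17 29 38
f 29 18 39
f 38 39 24
f 29 39 38
f 17 38 50
f 38 24 53
f 50 53 27
f 38 53 50
f 17 50 54
f 50 27 58
f 54 58 28
f 50 58 54
f 18 34 45
f 34 22 48
f 45 48 26
f 34 48 45
f 22 57 35
f 57 28 56
f 35 56 21
f 57 56 35
f 28 58 55
f 58 27 51
f 55 51 19
f 58 51 55
f 27 53 52
f 53 24 40
f 52 40 23
f 53 40 52
f 24 39 44
f 39 18 41
f 44 41 25
f 39 41 44
f 20 46 32
f 46 26 47
f 32 47 21
f 46 47 32
f 20 32 30
f 32 21 31
f 30 31 19
f 32 31 30
f 20 30 37
f 30 19 36
f 37 36 23
f 30 36 37
f 20 37 42
f 37 23 43
f 42 43 25
f 37 43 42
f 20 42 46
f 42 25 49
f 46 49 26
f 42 49 46
f 21 47 35
f 47 26 48
f 35 48 22
f 47 48 35
f 19 31 55
f 31 21 56
f 55 56 28
f 31 56 55
f 23 36 52
f 36 19 51
f 52 51 27
f 36 51 52
f 25 43 44
f 43 23 40
f 44 40 24
f 43 40 44
f 26 49 45
f 49 25 41
f 45 41 18
f 49 41 45
f 60 59 62
f 60 62 61
f 62 59 63
f 62 63 61
f 63 59 64
f 63 64 61
f 64 59 65
f 64 65 61
f 65 59 66
f 65 66 61
f 66 59 67
f 66 67 61
f 67 59 68
f 67 68 61
f 68 59 69
f 68 69 61
f 69 59 70
f 69 70 61
f 70 59 71
f 70 71 61
f 71 59 60
f 71 60 61



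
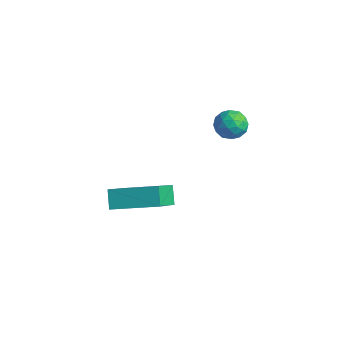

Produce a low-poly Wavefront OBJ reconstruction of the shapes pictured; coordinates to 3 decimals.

v 0.523 -2.525 -4.224
v 1.304 -3.963 -2.846
v 2.128 -1.159 -3.709
v 2.909 -2.597 -2.33
v 1.071 -2.903 -4.93
v 1.852 -4.341 -3.551
v 2.676 -1.537 -4.414
v 3.457 -2.975 -3.036
v 2.263 2.632 -1.571
v 2.62 2.438 -0.896
v 2 1.402 -1.784
v 2.357 1.208 -1.109
v 1.676 1.604 -1.095
v 1.838 2.364 -0.963
v 2.782 1.476 -1.717
v 2.944 2.236 -1.585
v 2.941 1.724 -0.986
v 2.257 1.803 -0.601
v 2.363 2.037 -2.079
v 1.679 2.116 -1.694
v 2.465 2.643 -1.215
v 2.155 1.197 -1.465
v 1.755 1.43 -1.457
v 1.965 1.316 -1.06
v 2.005 2.6 -1.254
v 2.215 2.486 -0.857
v 1.66 1.996 -0.974
v 2.405 1.354 -1.823
v 2.615 1.24 -1.426
v 2.655 2.524 -1.62
v 2.865 2.41 -1.223
v 2.96 1.844 -1.706
v 2.863 2.109 -0.871
v 2.709 1.386 -0.996
v 2.958 1.543 -1.353
v 3.054 1.99 -1.276
v 2.461 2.156 -0.644
v 2.307 1.433 -0.77
v 1.906 1.666 -0.761
v 2.002 2.113 -0.684
v 2.65 1.736 -0.697
v 2.313 2.407 -1.91
v 2.159 1.684 -2.036
v 2.618 1.727 -1.996
v 2.714 2.174 -1.919
v 1.911 2.454 -1.684
v 1.757 1.731 -1.809
v 1.566 1.85 -1.404
v 1.662 2.297 -1.327
v 1.97 2.104 -1.983
f 2 4 1
f 5 2 1
f 1 4 3
f 3 5 1
f 2 8 4
f 6 2 5
f 6 8 2
f 4 8 3
f 7 5 3
f 3 8 7
f 7 6 5
f 8 6 7
f 9 46 25
f 46 20 49
f 25 49 14
f 46 49 25
f 9 25 21
f 25 14 26
f 21 26 10
f 25 26 21
f 9 21 30
f 21 10 31
f 30 31 16
f 21 31 30
f 9 30 42
f 30 16 45
f 42 45 19
f 30 45 42
f 9 42 46
f 42 19 50
f 46 50 20
f 42 50 46
f 10 26 37
f 26 14 40
f 37 40 18
f 26 40 37
f 14 49 27
f 49 20 48
f 27 48 13
f 49 48 27
f 20 50 47
f 50 19 43
f 47 43 11
f 50 43 47
f 19 45 44
f 45 16 32
f 44 32 15
f 45 32 44
f 16 31 36
f 31 10 33
f 36 33 17
f 31 33 36
f 12 38 24
f 38 18 39
f 24 39 13
f 38 39 24
f 12 24 22
f 24 13 23
f 22 23 11
f 24 23 22
f 12 22 29
f 22 11 28
f 29 28 15
f 22 28 29
f 12 29 34
f 29 15 35
f 34 35 17
f 29 35 34
f 12 34 38
f 34 17 41
f 38 41 18
f 34 41 38
f 13 39 27
f 39 18 40
f 27 40 14
f 39 40 27
f 11 23 47
f 23 13 48
f 47 48 20
f 23 48 47
f 15 28 44
f 28 11 43
f 44 43 19
f 28 43 44
f 17 35 36
f 35 15 32
f 36 32 16
f 35 32 36
f 18 41 37
f 41 17 33
f 37 33 10
f 41 33 37



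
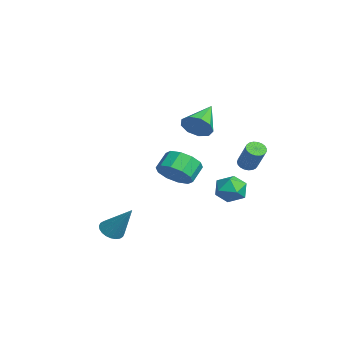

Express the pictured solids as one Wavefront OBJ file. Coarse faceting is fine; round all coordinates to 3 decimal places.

v 0.102 -2.75 -4.288
v 0.681 -2.663 -4.652
v 1.018 -1.91 -2.632
v 0.554 -2.43 -4.7
v 0.358 -2.247 -4.684
v 0.123 -2.139 -4.609
v -0.116 -2.125 -4.484
v -0.321 -2.206 -4.33
v -0.462 -2.37 -4.169
v -0.517 -2.591 -4.026
v -0.477 -2.837 -3.923
v -0.35 -3.069 -3.876
v -0.154 -3.253 -3.891
v 0.081 -3.36 -3.967
v 0.319 -3.374 -4.091
v 0.524 -3.294 -4.246
v 0.665 -3.13 -4.407
v 0.72 -2.909 -4.55
v -2.077 4.483 -2.686
v -1.463 3.837 -3.003
v -3.237 3.663 -3.257
v -2.623 3.017 -3.574
v -2.766 3.117 -2.644
v -2.049 3.624 -2.291
v -2.651 3.876 -3.969
v -1.934 4.383 -3.616
v -1.818 3.461 -3.796
v -1.889 2.992 -2.977
v -2.811 4.508 -3.283
v -2.882 4.039 -2.464
v 0.628 3.824 -0.158
v 1.011 3.559 -0.389
v 1.935 3.75 0.928
v 1.552 4.016 1.158
v 1.054 3.762 -0.449
v 1.979 3.953 0.868
v 1.024 3.976 -0.459
v 1.949 4.167 0.858
v 0.925 4.163 -0.417
v 1.85 4.355 0.9
v 0.775 4.292 -0.33
v 1.7 4.484 0.987
v 0.599 4.34 -0.214
v 1.524 4.532 1.103
v 0.429 4.299 -0.088
v 1.353 4.491 1.229
v 0.292 4.176 0.026
v 1.217 4.368 1.343
v 0.214 3.992 0.108
v 1.138 4.184 1.425
v 0.207 3.779 0.144
v 1.131 3.97 1.46
v 0.273 3.573 0.127
v 1.197 3.765 1.444
v 0.4 3.411 0.062
v 1.325 3.603 1.378
v 0.567 3.321 -0.042
v 1.491 3.513 1.274
v 0.744 3.317 -0.166
v 1.669 3.509 1.15
v 0.901 3.401 -0.289
v 1.826 3.593 1.028
v 1.006 1.23 2.619
v 1.504 1.309 3.304
v -0.286 2.25 3.441
v 1.609 1.742 2.931
v 1.432 1.937 2.413
v 1.056 1.8 1.99
v 0.657 1.397 1.862
v 0.421 0.916 2.088
v 0.459 0.582 2.563
v 0.753 0.551 3.063
v 1.166 0.838 3.356
v 0.096 0.339 -0.844
v 0.913 0.553 -0.309
v 0.302 1.175 0.378
v -0.516 0.961 -0.156
v 0.855 0.983 -0.749
v 0.244 1.604 -0.062
v 0.507 1.167 -1.226
v -0.105 1.788 -0.539
v 0.002 1.035 -1.556
v -0.61 1.656 -0.869
v -0.468 0.637 -1.614
v -1.079 1.258 -0.927
v -0.722 0.125 -1.378
v -1.333 0.747 -0.691
v -0.664 -0.304 -0.938
v -1.275 0.317 -0.251
v -0.315 -0.488 -0.461
v -0.927 0.133 0.226
v 0.19 -0.356 -0.131
v -0.422 0.265 0.556
v 0.659 0.042 -0.073
v 0.048 0.663 0.614
f 2 1 4
f 2 4 3
f 4 1 5
f 4 5 3
f 5 1 6
f 5 6 3
f 6 1 7
f 6 7 3
f 7 1 8
f 7 8 3
f 8 1 9
f 8 9 3
f 9 1 10
f 9 10 3
f 10 1 11
f 10 11 3
f 11 1 12
f 11 12 3
f 12 1 13
f 12 13 3
f 13 1 14
f 13 14 3
f 14 1 15
f 14 15 3
f 15 1 16
f 15 16 3
f 16 1 17
f 16 17 3
f 17 1 18
f 17 18 3
f 18 1 2
f 18 2 3
f 19 30 24
f 19 24 20
f 19 20 26
f 19 26 29
f 19 29 30
f 20 24 28
f 24 30 23
f 30 29 21
f 29 26 25
f 26 20 27
f 22 28 23
f 22 23 21
f 22 21 25
f 22 25 27
f 22 27 28
f 23 28 24
f 21 23 30
f 25 21 29
f 27 25 26
f 28 27 20
f 32 31 35
f 32 35 33
f 33 35 36
f 33 36 34
f 35 31 37
f 35 37 36
f 36 37 38
f 36 38 34
f 37 31 39
f 37 39 38
f 38 39 40
f 38 40 34
f 39 31 41
f 39 41 40
f 40 41 42
f 40 42 34
f 41 31 43
f 41 43 42
f 42 43 44
f 42 44 34
f 43 31 45
f 43 45 44
f 44 45 46
f 44 46 34
f 45 31 47
f 45 47 46
f 46 47 48
f 46 48 34
f 47 31 49
f 47 49 48
f 48 49 50
f 48 50 34
f 49 31 51
f 49 51 50
f 50 51 52
f 50 52 34
f 51 31 53
f 51 53 52
f 52 53 54
f 52 54 34
f 53 31 55
f 53 55 54
f 54 55 56
f 54 56 34
f 55 31 57
f 55 57 56
f 56 57 58
f 56 58 34
f 57 31 59
f 57 59 58
f 58 59 60
f 58 60 34
f 59 31 61
f 59 61 60
f 60 61 62
f 60 62 34
f 61 31 32
f 61 32 62
f 62 32 33
f 62 33 34
f 64 63 66
f 64 66 65
f 66 63 67
f 66 67 65
f 67 63 68
f 67 68 65
f 68 63 69
f 68 69 65
f 69 63 70
f 69 70 65
f 70 63 71
f 70 71 65
f 71 63 72
f 71 72 65
f 72 63 73
f 72 73 65
f 73 63 64
f 73 64 65
f 75 74 78
f 75 78 76
f 76 78 79
f 76 79 77
f 78 74 80
f 78 80 79
f 79 80 81
f 79 81 77
f 80 74 82
f 80 82 81
f 81 82 83
f 81 83 77
f 82 74 84
f 82 84 83
f 83 84 85
f 83 85 77
f 84 74 86
f 84 86 85
f 85 86 87
f 85 87 77
f 86 74 88
f 86 88 87
f 87 88 89
f 87 89 77
f 88 74 90
f 88 90 89
f 89 90 91
f 89 91 77
f 90 74 92
f 90 92 91
f 91 92 93
f 91 93 77
f 92 74 94
f 92 94 93
f 93 94 95
f 93 95 77
f 94 74 75
f 94 75 95
f 95 75 76
f 95 76 77



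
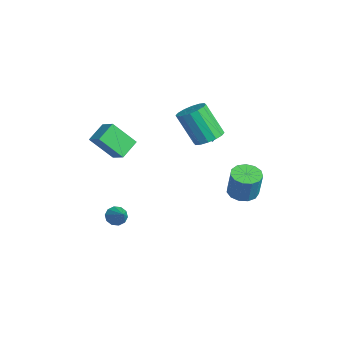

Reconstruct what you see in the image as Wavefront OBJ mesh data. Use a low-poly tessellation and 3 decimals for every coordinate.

v -2.484 -5.081 1.866
v -3.147 -4.134 2.503
v -2.124 -3.873 0.445
v -2.787 -2.926 1.082
v -1.573 -4.774 2.358
v -2.236 -3.827 2.995
v -1.213 -3.566 0.937
v -1.876 -2.619 1.574
v -1.718 -3.854 -3.966
v -1.441 -3.453 -4.397
v -0.582 -3.766 -3.154
v -1.646 -3.23 -4.134
v -1.879 -3.244 -3.807
v -2.05 -3.492 -3.541
v -2.095 -3.877 -3.437
v -1.996 -4.254 -3.536
v -1.79 -4.477 -3.799
v -1.557 -4.463 -4.126
v -1.386 -4.215 -4.392
v -1.342 -3.83 -4.496
v 0.51 2.589 -1.913
v 1.22 2.112 -2.12
v 1.719 2.133 -0.453
v 1.01 2.611 -0.247
v 1.353 2.588 -2.166
v 1.853 2.609 -0.499
v 1.219 3.064 -2.132
v 1.718 3.085 -0.465
v 0.859 3.389 -2.028
v 1.359 3.41 -0.361
v 0.389 3.461 -1.888
v 0.888 3.482 -0.221
v -0.043 3.256 -1.756
v 0.457 3.277 -0.089
v -0.299 2.839 -1.674
v 0.2 2.86 -0.007
v -0.298 2.343 -1.668
v 0.201 2.364 -0.001
v -0.041 1.926 -1.74
v 0.459 1.947 -0.073
v 0.392 1.719 -1.867
v 0.891 1.74 -0.2
v 0.862 1.788 -2.008
v 1.361 1.809 -0.342
v -2.841 0.951 1.071
v -3.097 1.512 1.671
v -1.868 1.687 0.799
v -2.124 2.247 1.399
v -2.056 0.273 2.041
v -2.312 0.833 2.641
v -1.083 1.008 1.769
v -1.339 1.569 2.369
v -0.264 0.929 2.126
v 0.545 1.03 2.507
v -0.247 0.252 4.395
v -1.056 0.151 4.014
v 0.325 1.434 2.582
v -0.466 0.656 4.469
v -0.052 1.703 2.534
v -0.844 0.925 4.422
v -0.486 1.764 2.377
v -1.278 0.986 4.265
v -0.861 1.602 2.153
v -1.653 0.824 4.041
v -1.076 1.259 1.922
v -1.868 0.481 3.81
v -1.073 0.828 1.745
v -1.865 0.05 3.633
v -0.854 0.424 1.671
v -1.645 -0.354 3.558
v -0.476 0.155 1.718
v -1.268 -0.623 3.606
v -0.042 0.094 1.875
v -0.834 -0.684 3.763
v 0.333 0.256 2.099
v -0.459 -0.522 3.987
v 0.548 0.599 2.33
v -0.244 -0.179 4.218
f 2 4 1
f 5 2 1
f 1 4 3
f 3 5 1
f 2 8 4
f 6 2 5
f 6 8 2
f 4 8 3
f 7 5 3
f 3 8 7
f 7 6 5
f 8 6 7
f 10 9 12
f 10 12 11
f 12 9 13
f 12 13 11
f 13 9 14
f 13 14 11
f 14 9 15
f 14 15 11
f 15 9 16
f 15 16 11
f 16 9 17
f 16 17 11
f 17 9 18
f 17 18 11
f 18 9 19
f 18 19 11
f 19 9 20
f 19 20 11
f 20 9 10
f 20 10 11
f 22 21 25
f 22 25 23
f 23 25 26
f 23 26 24
f 25 21 27
f 25 27 26
f 26 27 28
f 26 28 24
f 27 21 29
f 27 29 28
f 28 29 30
f 28 30 24
f 29 21 31
f 29 31 30
f 30 31 32
f 30 32 24
f 31 21 33
f 31 33 32
f 32 33 34
f 32 34 24
f 33 21 35
f 33 35 34
f 34 35 36
f 34 36 24
f 35 21 37
f 35 37 36
f 36 37 38
f 36 38 24
f 37 21 39
f 37 39 38
f 38 39 40
f 38 40 24
f 39 21 41
f 39 41 40
f 40 41 42
f 40 42 24
f 41 21 43
f 41 43 42
f 42 43 44
f 42 44 24
f 43 21 22
f 43 22 44
f 44 22 23
f 44 23 24
f 46 48 45
f 49 46 45
f 45 48 47
f 47 49 45
f 46 52 48
f 50 46 49
f 50 52 46
f 48 52 47
f 51 49 47
f 47 52 51
f 51 50 49
f 52 50 51
f 54 53 57
f 54 57 55
f 55 57 58
f 55 58 56
f 57 53 59
f 57 59 58
f 58 59 60
f 58 60 56
f 59 53 61
f 59 61 60
f 60 61 62
f 60 62 56
f 61 53 63
f 61 63 62
f 62 63 64
f 62 64 56
f 63 53 65
f 63 65 64
f 64 65 66
f 64 66 56
f 65 53 67
f 65 67 66
f 66 67 68
f 66 68 56
f 67 53 69
f 67 69 68
f 68 69 70
f 68 70 56
f 69 53 71
f 69 71 70
f 70 71 72
f 70 72 56
f 71 53 73
f 71 73 72
f 72 73 74
f 72 74 56
f 73 53 75
f 73 75 74
f 74 75 76
f 74 76 56
f 75 53 77
f 75 77 76
f 76 77 78
f 76 78 56
f 77 53 54
f 77 54 78
f 78 54 55
f 78 55 56



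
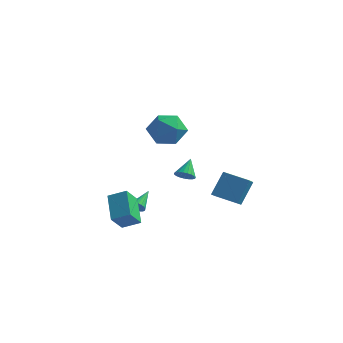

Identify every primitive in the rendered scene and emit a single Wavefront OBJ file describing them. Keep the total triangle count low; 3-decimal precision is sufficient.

v 2.476 0.652 -1.982
v 2.766 1.581 -0.552
v 2.265 1.61 -2.563
v 2.555 2.54 -1.133
v 4.025 0.76 -2.367
v 4.315 1.69 -0.937
v 3.814 1.719 -2.948
v 4.104 2.648 -1.518
v 0.427 -1.702 4.582
v 1.152 -0.981 3.977
v 1.168 -3.219 3.663
v 1.893 -2.498 3.058
v 2.054 -2.661 4.224
v 1.596 -1.723 4.792
v 0.724 -2.477 2.848
v 0.266 -1.539 3.416
v 1.336 -1.46 2.906
v 2.158 -1.574 3.756
v 0.162 -2.626 3.884
v 0.984 -2.74 4.734
v -2.596 -0.748 -3.246
v -2.75 -1.707 -2.223
v -1.579 -0.411 -2.777
v -1.733 -1.37 -1.754
v -1.667 -2.05 -4.326
v -1.821 -3.009 -3.303
v -0.65 -1.713 -3.857
v -0.804 -2.672 -2.834
v 1.761 -1.172 0.083
v 2.229 -0.874 -0.171
v 1.659 -0.248 0.977
v 2.031 -0.776 -0.295
v 1.786 -0.746 -0.354
v 1.537 -0.79 -0.337
v 1.326 -0.9 -0.248
v 1.191 -1.057 -0.101
v 1.155 -1.234 0.077
v 1.223 -1.4 0.256
v 1.384 -1.526 0.405
v 1.611 -1.592 0.499
v 1.864 -1.584 0.52
v 2.099 -1.506 0.466
v 2.275 -1.369 0.345
v 2.363 -1.199 0.179
v 2.347 -1.023 -0.003
v -2.123 0.59 -3.971
v -1.86 0.785 -4.349
v -2.117 1.95 -3.269
v -2.07 0.818 -4.413
v -2.291 0.807 -4.389
v -2.479 0.753 -4.282
v -2.596 0.666 -4.114
v -2.619 0.565 -3.917
v -2.544 0.468 -3.731
v -2.386 0.396 -3.593
v -2.175 0.362 -3.529
v -1.955 0.374 -3.553
v -1.767 0.428 -3.66
v -1.65 0.514 -3.828
v -1.627 0.616 -4.025
v -1.701 0.712 -4.211
f 2 4 1
f 5 2 1
f 1 4 3
f 3 5 1
f 2 8 4
f 6 2 5
f 6 8 2
f 4 8 3
f 7 5 3
f 3 8 7
f 7 6 5
f 8 6 7
f 9 20 14
f 9 14 10
f 9 10 16
f 9 16 19
f 9 19 20
f 10 14 18
f 14 20 13
f 20 19 11
f 19 16 15
f 16 10 17
f 12 18 13
f 12 13 11
f 12 11 15
f 12 15 17
f 12 17 18
f 13 18 14
f 11 13 20
f 15 11 19
f 17 15 16
f 18 17 10
f 22 24 21
f 25 22 21
f 21 24 23
f 23 25 21
f 22 28 24
f 26 22 25
f 26 28 22
f 24 28 23
f 27 25 23
f 23 28 27
f 27 26 25
f 28 26 27
f 30 29 32
f 30 32 31
f 32 29 33
f 32 33 31
f 33 29 34
f 33 34 31
f 34 29 35
f 34 35 31
f 35 29 36
f 35 36 31
f 36 29 37
f 36 37 31
f 37 29 38
f 37 38 31
f 38 29 39
f 38 39 31
f 39 29 40
f 39 40 31
f 40 29 41
f 40 41 31
f 41 29 42
f 41 42 31
f 42 29 43
f 42 43 31
f 43 29 44
f 43 44 31
f 44 29 45
f 44 45 31
f 45 29 30
f 45 30 31
f 47 46 49
f 47 49 48
f 49 46 50
f 49 50 48
f 50 46 51
f 50 51 48
f 51 46 52
f 51 52 48
f 52 46 53
f 52 53 48
f 53 46 54
f 53 54 48
f 54 46 55
f 54 55 48
f 55 46 56
f 55 56 48
f 56 46 57
f 56 57 48
f 57 46 58
f 57 58 48
f 58 46 59
f 58 59 48
f 59 46 60
f 59 60 48
f 60 46 61
f 60 61 48
f 61 46 47
f 61 47 48



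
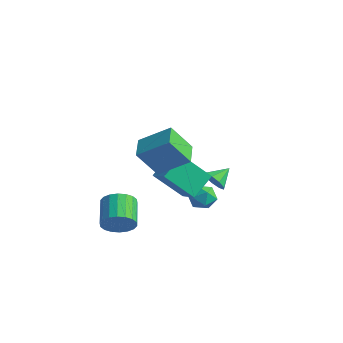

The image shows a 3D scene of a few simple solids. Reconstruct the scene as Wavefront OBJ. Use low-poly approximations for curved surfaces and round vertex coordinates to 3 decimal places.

v 0.499 -2.669 -1.826
v 0.96 -2.655 -1.112
v -0.018 -1.697 -0.5
v -0.479 -1.711 -1.214
v 1.11 -2.372 -1.315
v 0.132 -1.414 -0.702
v 1.139 -2.149 -1.619
v 0.16 -1.191 -1.006
v 1.041 -2.028 -1.964
v 0.062 -1.07 -1.351
v 0.835 -2.035 -2.281
v -0.143 -1.077 -1.669
v 0.563 -2.167 -2.509
v -0.415 -1.209 -1.896
v 0.279 -2.398 -2.601
v -0.699 -1.44 -1.989
v 0.038 -2.683 -2.54
v -0.94 -1.725 -1.928
v -0.112 -2.966 -2.338
v -1.09 -2.008 -1.725
v -0.14 -3.189 -2.034
v -1.119 -2.231 -1.421
v -0.042 -3.31 -1.689
v -1.021 -2.352 -1.076
v 0.163 -3.303 -1.371
v -0.815 -2.345 -0.759
v 0.435 -3.171 -1.144
v -0.543 -2.213 -0.531
v 0.719 -2.94 -1.051
v -0.259 -1.982 -0.439
v 0.724 2.181 -2.509
v 1.164 2.729 -2.229
v 1.136 1.411 -1.651
v 1.576 1.959 -1.371
v 0.824 2.006 -1.301
v 0.569 2.481 -1.832
v 1.731 1.659 -2.048
v 1.476 2.134 -2.579
v 1.787 2.406 -1.944
v 1.226 2.621 -1.483
v 1.074 1.519 -2.397
v 0.513 1.734 -1.936
v 2.221 -3.169 3.782
v 3.408 -2.339 4.746
v 1.432 -2.274 3.983
v 2.62 -1.444 4.947
v 2.76 -2.396 2.453
v 3.948 -1.566 3.417
v 1.972 -1.501 2.654
v 3.159 -0.671 3.618
v 1.424 2.527 -0.922
v 1.887 2.721 -1.381
v 1.536 3.453 -0.418
v 1.462 2.849 -1.52
v 1.019 2.826 -1.38
v 0.766 2.664 -1.026
v 0.82 2.437 -0.623
v 1.157 2.253 -0.36
v 1.618 2.197 -0.361
v 1.989 2.296 -0.624
v 2.095 2.503 -1.027
v 0.955 -0.949 0.863
v 0.843 0.276 1.649
v 1.861 0.048 -0.561
v 1.748 1.273 0.225
v 1.892 -1.153 1.315
v 1.779 0.072 2.101
v 2.797 -0.156 -0.109
v 2.685 1.069 0.677
f 2 1 5
f 2 5 3
f 3 5 6
f 3 6 4
f 5 1 7
f 5 7 6
f 6 7 8
f 6 8 4
f 7 1 9
f 7 9 8
f 8 9 10
f 8 10 4
f 9 1 11
f 9 11 10
f 10 11 12
f 10 12 4
f 11 1 13
f 11 13 12
f 12 13 14
f 12 14 4
f 13 1 15
f 13 15 14
f 14 15 16
f 14 16 4
f 15 1 17
f 15 17 16
f 16 17 18
f 16 18 4
f 17 1 19
f 17 19 18
f 18 19 20
f 18 20 4
f 19 1 21
f 19 21 20
f 20 21 22
f 20 22 4
f 21 1 23
f 21 23 22
f 22 23 24
f 22 24 4
f 23 1 25
f 23 25 24
f 24 25 26
f 24 26 4
f 25 1 27
f 25 27 26
f 26 27 28
f 26 28 4
f 27 1 29
f 27 29 28
f 28 29 30
f 28 30 4
f 29 1 2
f 29 2 30
f 30 2 3
f 30 3 4
f 31 42 36
f 31 36 32
f 31 32 38
f 31 38 41
f 31 41 42
f 32 36 40
f 36 42 35
f 42 41 33
f 41 38 37
f 38 32 39
f 34 40 35
f 34 35 33
f 34 33 37
f 34 37 39
f 34 39 40
f 35 40 36
f 33 35 42
f 37 33 41
f 39 37 38
f 40 39 32
f 44 46 43
f 47 44 43
f 43 46 45
f 45 47 43
f 44 50 46
f 48 44 47
f 48 50 44
f 46 50 45
f 49 47 45
f 45 50 49
f 49 48 47
f 50 48 49
f 52 51 54
f 52 54 53
f 54 51 55
f 54 55 53
f 55 51 56
f 55 56 53
f 56 51 57
f 56 57 53
f 57 51 58
f 57 58 53
f 58 51 59
f 58 59 53
f 59 51 60
f 59 60 53
f 60 51 61
f 60 61 53
f 61 51 52
f 61 52 53
f 63 65 62
f 66 63 62
f 62 65 64
f 64 66 62
f 63 69 65
f 67 63 66
f 67 69 63
f 65 69 64
f 68 66 64
f 64 69 68
f 68 67 66
f 69 67 68



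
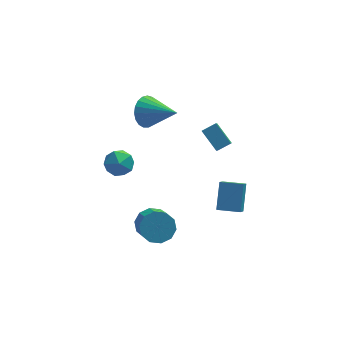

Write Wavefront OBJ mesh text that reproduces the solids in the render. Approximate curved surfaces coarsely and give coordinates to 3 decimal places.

v 2.682 -0.837 -3.358
v 2.436 -1.496 -2.704
v 2.963 0.247 -2.159
v 2.717 -0.412 -1.506
v 3.843 -1.208 -3.294
v 3.597 -1.867 -2.641
v 4.124 -0.124 -2.096
v 3.878 -0.783 -1.442
v 2.141 2.474 0.019
v 2.892 2.668 0.39
v 2.3 3.18 -0.672
v 3.051 3.373 -0.301
v 2.789 1.527 -0.799
v 3.54 1.72 -0.428
v 2.948 2.232 -1.49
v 3.699 2.426 -1.119
v -0.791 1.046 3.251
v -0.148 1.443 2.675
v 0.611 -0.066 4.049
v -0.136 1.683 2.989
v -0.238 1.813 3.348
v -0.435 1.81 3.69
v -0.694 1.675 3.956
v -0.969 1.431 4.101
v -1.214 1.121 4.098
v -1.386 0.798 3.949
v -1.454 0.518 3.679
v -1.408 0.329 3.335
v -1.255 0.264 2.976
v -1.022 0.335 2.665
v -0.749 0.528 2.456
v -0.483 0.811 2.383
v -0.271 1.135 2.461
v -2.988 -1.159 2.02
v -2.383 -1.136 1.392
v -2.437 -2.364 2.508
v -1.832 -2.341 1.88
v -1.812 -1.755 2.526
v -2.153 -1.01 2.224
v -2.667 -2.49 1.676
v -3.008 -1.745 1.374
v -2.185 -1.959 1.179
v -1.656 -1.505 1.704
v -3.164 -1.995 2.196
v -2.635 -1.541 2.721
v -0.883 -2.71 -2.226
v -0.272 -3.13 -2.753
v -0.166 -4.771 -1.322
v -0.777 -4.35 -0.794
v 0.007 -2.799 -2.394
v 0.113 -4.44 -0.963
v -0.054 -2.434 -1.971
v 0.052 -4.075 -0.539
v -0.432 -2.174 -1.645
v -0.326 -3.815 -0.213
v -0.982 -2.119 -1.541
v -0.876 -3.759 -0.109
v -1.494 -2.289 -1.698
v -1.388 -3.93 -0.267
v -1.773 -2.62 -2.057
v -1.667 -4.261 -0.626
v -1.712 -2.985 -2.481
v -1.606 -4.626 -1.049
v -1.334 -3.245 -2.807
v -1.228 -4.886 -1.375
v -0.784 -3.301 -2.911
v -0.678 -4.941 -1.479
f 2 4 1
f 5 2 1
f 1 4 3
f 3 5 1
f 2 8 4
f 6 2 5
f 6 8 2
f 4 8 3
f 7 5 3
f 3 8 7
f 7 6 5
f 8 6 7
f 10 12 9
f 13 10 9
f 9 12 11
f 11 13 9
f 10 16 12
f 14 10 13
f 14 16 10
f 12 16 11
f 15 13 11
f 11 16 15
f 15 14 13
f 16 14 15
f 18 17 20
f 18 20 19
f 20 17 21
f 20 21 19
f 21 17 22
f 21 22 19
f 22 17 23
f 22 23 19
f 23 17 24
f 23 24 19
f 24 17 25
f 24 25 19
f 25 17 26
f 25 26 19
f 26 17 27
f 26 27 19
f 27 17 28
f 27 28 19
f 28 17 29
f 28 29 19
f 29 17 30
f 29 30 19
f 30 17 31
f 30 31 19
f 31 17 32
f 31 32 19
f 32 17 33
f 32 33 19
f 33 17 18
f 33 18 19
f 34 45 39
f 34 39 35
f 34 35 41
f 34 41 44
f 34 44 45
f 35 39 43
f 39 45 38
f 45 44 36
f 44 41 40
f 41 35 42
f 37 43 38
f 37 38 36
f 37 36 40
f 37 40 42
f 37 42 43
f 38 43 39
f 36 38 45
f 40 36 44
f 42 40 41
f 43 42 35
f 47 46 50
f 47 50 48
f 48 50 51
f 48 51 49
f 50 46 52
f 50 52 51
f 51 52 53
f 51 53 49
f 52 46 54
f 52 54 53
f 53 54 55
f 53 55 49
f 54 46 56
f 54 56 55
f 55 56 57
f 55 57 49
f 56 46 58
f 56 58 57
f 57 58 59
f 57 59 49
f 58 46 60
f 58 60 59
f 59 60 61
f 59 61 49
f 60 46 62
f 60 62 61
f 61 62 63
f 61 63 49
f 62 46 64
f 62 64 63
f 63 64 65
f 63 65 49
f 64 46 66
f 64 66 65
f 65 66 67
f 65 67 49
f 66 46 47
f 66 47 67
f 67 47 48
f 67 48 49



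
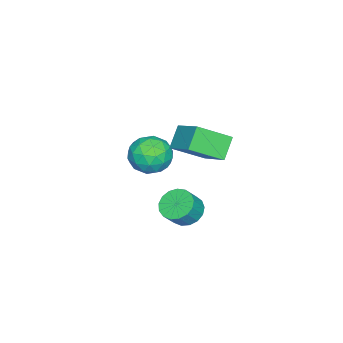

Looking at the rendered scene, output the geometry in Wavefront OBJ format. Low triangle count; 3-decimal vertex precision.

v -1.872 -0.454 0.959
v -1.191 -0.332 -0.071
v -1.649 -2.448 0.871
v -0.968 -2.326 -0.159
v -0.52 -1.938 0.931
v -0.657 -0.706 0.986
v -2.183 -2.074 -0.186
v -2.32 -0.842 -0.131
v -1.383 -1.334 -0.778
v -0.355 -1.249 -0.088
v -2.485 -1.531 0.888
v -1.457 -1.446 1.578
v -1.551 -0.218 0.452
v -1.289 -2.562 0.348
v -1.026 -2.334 0.989
v -0.625 -2.262 0.383
v -1.238 -0.438 1.073
v -0.837 -0.366 0.468
v -0.443 -1.31 1.056
v -2.003 -2.414 0.332
v -1.602 -2.342 -0.273
v -2.215 -0.518 0.417
v -1.814 -0.446 -0.189
v -2.397 -1.47 -0.256
v -1.263 -0.735 -0.569
v -1.132 -1.907 -0.621
v -1.846 -1.759 -0.637
v -1.927 -1.035 -0.604
v -0.659 -0.686 -0.164
v -0.528 -1.857 -0.215
v -0.265 -1.629 0.425
v -0.346 -0.905 0.457
v -0.772 -1.274 -0.579
v -2.312 -0.923 1.015
v -2.181 -2.094 0.964
v -2.494 -1.875 0.343
v -2.575 -1.151 0.375
v -1.708 -0.873 1.421
v -1.577 -2.045 1.369
v -0.913 -1.745 1.404
v -0.994 -1.021 1.437
v -2.068 -1.506 1.379
v -0.993 0.822 -2.863
v -0.273 1.32 -3.303
v 0.474 1.076 -2.356
v -0.247 0.578 -1.917
v -0.493 1.645 -3.046
v 0.253 1.401 -2.099
v -0.828 1.781 -2.747
v -0.082 1.537 -1.8
v -1.201 1.697 -2.475
v -0.454 1.453 -1.528
v -1.526 1.413 -2.291
v -0.78 1.169 -1.345
v -1.729 0.994 -2.239
v -0.983 0.75 -1.292
v -1.764 0.535 -2.33
v -1.017 0.291 -1.383
v -1.622 0.142 -2.543
v -0.875 -0.102 -1.596
v -1.336 -0.096 -2.83
v -0.59 -0.339 -1.883
v -0.971 -0.123 -3.124
v -0.225 -0.366 -2.177
v -0.612 0.067 -3.358
v 0.134 -0.177 -2.411
v -0.34 0.429 -3.479
v 0.406 0.185 -2.532
v -0.217 0.881 -3.459
v 0.529 0.638 -2.513
v 0.447 0.551 2.727
v -0.537 0.549 3.737
v -0.576 1.968 1.734
v -1.56 1.966 2.744
v 1.5 2.034 3.756
v 0.516 2.032 4.766
v 0.477 3.451 2.763
v -0.507 3.449 3.773
f 1 38 17
f 38 12 41
f 17 41 6
f 38 41 17
f 1 17 13
f 17 6 18
f 13 18 2
f 17 18 13
f 1 13 22
f 13 2 23
f 22 23 8
f 13 23 22
f 1 22 34
f 22 8 37
f 34 37 11
f 22 37 34
f 1 34 38
f 34 11 42
f 38 42 12
f 34 42 38
f 2 18 29
f 18 6 32
f 29 32 10
f 18 32 29
f 6 41 19
f 41 12 40
f 19 40 5
f 41 40 19
f 12 42 39
f 42 11 35
f 39 35 3
f 42 35 39
f 11 37 36
f 37 8 24
f 36 24 7
f 37 24 36
f 8 23 28
f 23 2 25
f 28 25 9
f 23 25 28
f 4 30 16
f 30 10 31
f 16 31 5
f 30 31 16
f 4 16 14
f 16 5 15
f 14 15 3
f 16 15 14
f 4 14 21
f 14 3 20
f 21 20 7
f 14 20 21
f 4 21 26
f 21 7 27
f 26 27 9
f 21 27 26
f 4 26 30
f 26 9 33
f 30 33 10
f 26 33 30
f 5 31 19
f 31 10 32
f 19 32 6
f 31 32 19
f 3 15 39
f 15 5 40
f 39 40 12
f 15 40 39
f 7 20 36
f 20 3 35
f 36 35 11
f 20 35 36
f 9 27 28
f 27 7 24
f 28 24 8
f 27 24 28
f 10 33 29
f 33 9 25
f 29 25 2
f 33 25 29
f 44 43 47
f 44 47 45
f 45 47 48
f 45 48 46
f 47 43 49
f 47 49 48
f 48 49 50
f 48 50 46
f 49 43 51
f 49 51 50
f 50 51 52
f 50 52 46
f 51 43 53
f 51 53 52
f 52 53 54
f 52 54 46
f 53 43 55
f 53 55 54
f 54 55 56
f 54 56 46
f 55 43 57
f 55 57 56
f 56 57 58
f 56 58 46
f 57 43 59
f 57 59 58
f 58 59 60
f 58 60 46
f 59 43 61
f 59 61 60
f 60 61 62
f 60 62 46
f 61 43 63
f 61 63 62
f 62 63 64
f 62 64 46
f 63 43 65
f 63 65 64
f 64 65 66
f 64 66 46
f 65 43 67
f 65 67 66
f 66 67 68
f 66 68 46
f 67 43 69
f 67 69 68
f 68 69 70
f 68 70 46
f 69 43 44
f 69 44 70
f 70 44 45
f 70 45 46
f 72 74 71
f 75 72 71
f 71 74 73
f 73 75 71
f 72 78 74
f 76 72 75
f 76 78 72
f 74 78 73
f 77 75 73
f 73 78 77
f 77 76 75
f 78 76 77



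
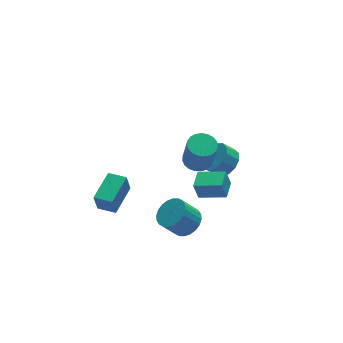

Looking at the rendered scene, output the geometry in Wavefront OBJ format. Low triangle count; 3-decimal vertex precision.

v 3.974 1.049 -2.989
v 4.474 0.389 -2.296
v 3.746 0.61 -1.559
v 3.246 1.271 -2.251
v 4.722 0.939 -2.217
v 3.993 1.16 -1.48
v 4.732 1.524 -2.383
v 4.003 1.745 -1.645
v 4.501 1.959 -2.741
v 3.773 2.18 -2.003
v 4.103 2.105 -3.178
v 3.375 2.326 -2.44
v 3.665 1.916 -3.554
v 2.936 2.137 -2.817
v 3.324 1.451 -3.752
v 2.596 1.673 -3.014
v 3.19 0.86 -3.707
v 2.462 1.081 -2.969
v 3.305 0.328 -3.434
v 2.576 0.549 -2.696
v 3.633 0.025 -3.019
v 2.904 0.247 -2.282
v 4.068 0.048 -2.595
v 3.34 0.269 -1.858
v 1.05 -1.225 -3.083
v 0.764 -1.096 -1.914
v 1.817 -0.178 -3.011
v 1.532 -0.049 -1.843
v 2.408 -2.251 -2.637
v 2.123 -2.122 -1.469
v 3.176 -1.204 -2.566
v 2.89 -1.075 -1.397
v -4.008 -0.656 -2.958
v -4.281 -0.778 -1.642
v -4.809 0.233 -3.042
v -5.083 0.111 -1.726
v -2.497 0.749 -2.514
v -2.771 0.627 -1.198
v -3.299 1.638 -2.598
v -3.572 1.516 -1.282
v 0.49 -2.256 1.903
v 1.118 -1.65 2.077
v 1.138 -2.239 4.051
v 0.51 -2.844 3.877
v 0.808 -1.458 2.137
v 0.828 -2.047 4.112
v 0.442 -1.404 2.157
v 0.462 -1.993 4.131
v 0.085 -1.498 2.133
v 0.105 -2.086 4.107
v -0.202 -1.722 2.069
v -0.182 -2.31 4.043
v -0.37 -2.039 1.976
v -0.35 -2.627 3.95
v -0.389 -2.393 1.871
v -0.369 -2.981 3.845
v -0.256 -2.723 1.771
v -0.236 -3.312 3.745
v 0.006 -2.973 1.694
v 0.026 -3.562 3.668
v 0.352 -3.099 1.653
v 0.372 -3.687 3.627
v 0.722 -3.079 1.655
v 0.742 -3.667 3.629
v 1.051 -2.916 1.7
v 1.071 -3.505 3.674
v 1.284 -2.64 1.781
v 1.303 -3.228 3.755
v 1.379 -2.297 1.882
v 1.399 -2.885 3.856
v 1.32 -1.947 1.987
v 1.34 -2.535 3.961
v -0.376 -2.703 -3.468
v 0.465 -2.493 -2.857
v -0.484 -2.346 -1.602
v -1.324 -2.557 -2.212
v 0.359 -2.113 -2.981
v -0.59 -1.967 -1.726
v 0.141 -1.823 -3.18
v -0.808 -1.677 -1.925
v -0.156 -1.667 -3.423
v -1.104 -1.521 -2.167
v -0.486 -1.669 -3.672
v -1.434 -1.522 -2.417
v -0.799 -1.828 -3.89
v -1.748 -1.681 -2.635
v -1.048 -2.121 -4.044
v -1.997 -1.974 -2.789
v -1.194 -2.502 -4.11
v -2.143 -2.355 -2.855
v -1.216 -2.914 -4.078
v -2.165 -2.767 -2.823
v -1.11 -3.293 -3.954
v -2.059 -3.147 -2.699
v -0.892 -3.583 -3.755
v -1.841 -3.437 -2.5
v -0.596 -3.739 -3.513
v -1.544 -3.593 -2.257
v -0.266 -3.738 -3.263
v -1.214 -3.591 -2.008
v 0.048 -3.579 -3.045
v -0.901 -3.432 -1.79
v 0.297 -3.286 -2.891
v -0.652 -3.139 -1.636
v 0.443 -2.905 -2.825
v -0.506 -2.758 -1.57
f 2 1 5
f 2 5 3
f 3 5 6
f 3 6 4
f 5 1 7
f 5 7 6
f 6 7 8
f 6 8 4
f 7 1 9
f 7 9 8
f 8 9 10
f 8 10 4
f 9 1 11
f 9 11 10
f 10 11 12
f 10 12 4
f 11 1 13
f 11 13 12
f 12 13 14
f 12 14 4
f 13 1 15
f 13 15 14
f 14 15 16
f 14 16 4
f 15 1 17
f 15 17 16
f 16 17 18
f 16 18 4
f 17 1 19
f 17 19 18
f 18 19 20
f 18 20 4
f 19 1 21
f 19 21 20
f 20 21 22
f 20 22 4
f 21 1 23
f 21 23 22
f 22 23 24
f 22 24 4
f 23 1 2
f 23 2 24
f 24 2 3
f 24 3 4
f 26 28 25
f 29 26 25
f 25 28 27
f 27 29 25
f 26 32 28
f 30 26 29
f 30 32 26
f 28 32 27
f 31 29 27
f 27 32 31
f 31 30 29
f 32 30 31
f 34 36 33
f 37 34 33
f 33 36 35
f 35 37 33
f 34 40 36
f 38 34 37
f 38 40 34
f 36 40 35
f 39 37 35
f 35 40 39
f 39 38 37
f 40 38 39
f 42 41 45
f 42 45 43
f 43 45 46
f 43 46 44
f 45 41 47
f 45 47 46
f 46 47 48
f 46 48 44
f 47 41 49
f 47 49 48
f 48 49 50
f 48 50 44
f 49 41 51
f 49 51 50
f 50 51 52
f 50 52 44
f 51 41 53
f 51 53 52
f 52 53 54
f 52 54 44
f 53 41 55
f 53 55 54
f 54 55 56
f 54 56 44
f 55 41 57
f 55 57 56
f 56 57 58
f 56 58 44
f 57 41 59
f 57 59 58
f 58 59 60
f 58 60 44
f 59 41 61
f 59 61 60
f 60 61 62
f 60 62 44
f 61 41 63
f 61 63 62
f 62 63 64
f 62 64 44
f 63 41 65
f 63 65 64
f 64 65 66
f 64 66 44
f 65 41 67
f 65 67 66
f 66 67 68
f 66 68 44
f 67 41 69
f 67 69 68
f 68 69 70
f 68 70 44
f 69 41 71
f 69 71 70
f 70 71 72
f 70 72 44
f 71 41 42
f 71 42 72
f 72 42 43
f 72 43 44
f 74 73 77
f 74 77 75
f 75 77 78
f 75 78 76
f 77 73 79
f 77 79 78
f 78 79 80
f 78 80 76
f 79 73 81
f 79 81 80
f 80 81 82
f 80 82 76
f 81 73 83
f 81 83 82
f 82 83 84
f 82 84 76
f 83 73 85
f 83 85 84
f 84 85 86
f 84 86 76
f 85 73 87
f 85 87 86
f 86 87 88
f 86 88 76
f 87 73 89
f 87 89 88
f 88 89 90
f 88 90 76
f 89 73 91
f 89 91 90
f 90 91 92
f 90 92 76
f 91 73 93
f 91 93 92
f 92 93 94
f 92 94 76
f 93 73 95
f 93 95 94
f 94 95 96
f 94 96 76
f 95 73 97
f 95 97 96
f 96 97 98
f 96 98 76
f 97 73 99
f 97 99 98
f 98 99 100
f 98 100 76
f 99 73 101
f 99 101 100
f 100 101 102
f 100 102 76
f 101 73 103
f 101 103 102
f 102 103 104
f 102 104 76
f 103 73 105
f 103 105 104
f 104 105 106
f 104 106 76
f 105 73 74
f 105 74 106
f 106 74 75
f 106 75 76



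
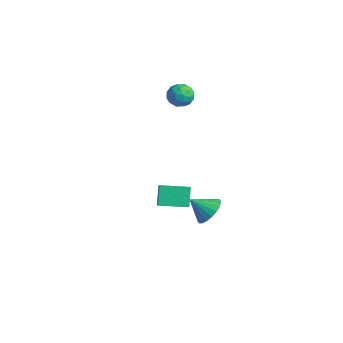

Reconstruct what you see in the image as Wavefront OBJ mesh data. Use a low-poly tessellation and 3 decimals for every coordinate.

v 1.96 -3.41 -1.004
v 1.33 -2.864 -0.006
v 1.36 -3.073 -1.567
v 0.73 -2.527 -0.57
v 2.89 -2.033 -1.17
v 2.26 -1.487 -0.173
v 2.29 -1.696 -1.734
v 1.66 -1.15 -0.736
v -2.715 1.679 2.956
v -1.919 1.407 2.934
v -2.961 0.873 4.026
v -2.165 0.601 4.004
v -2.333 1.394 4.231
v -2.181 1.891 3.57
v -2.699 0.389 3.39
v -2.547 0.886 2.729
v -1.909 0.61 3.202
v -1.683 1.231 3.722
v -3.197 1.049 3.238
v -2.971 1.67 3.758
v -2.296 1.614 2.852
v -2.584 0.666 4.108
v -2.683 1.132 4.242
v -2.215 0.972 4.229
v -2.449 1.898 3.225
v -1.982 1.739 3.212
v -2.225 1.731 3.975
v -2.898 0.541 3.748
v -2.431 0.382 3.735
v -2.665 1.308 2.731
v -2.197 1.148 2.718
v -2.655 0.549 2.985
v -1.822 0.985 2.996
v -1.966 0.512 3.625
v -2.28 0.387 3.264
v -2.191 0.679 2.875
v -1.689 1.35 3.302
v -1.833 0.877 3.93
v -1.932 1.342 4.064
v -1.843 1.635 3.676
v -1.683 0.882 3.459
v -3.047 1.403 3.03
v -3.191 0.93 3.658
v -3.037 0.645 3.284
v -2.948 0.938 2.896
v -2.914 1.768 3.335
v -3.058 1.295 3.964
v -2.689 1.601 4.085
v -2.6 1.893 3.696
v -3.197 1.398 3.501
v 0.864 0.792 -4.205
v 1.228 1.316 -3.448
v 0.116 -0.032 -3.275
v 0.885 1.524 -3.54
v 0.538 1.606 -3.746
v 0.248 1.547 -4.032
v 0.064 1.357 -4.348
v 0.018 1.07 -4.639
v 0.119 0.734 -4.855
v 0.349 0.408 -4.959
v 0.667 0.149 -4.932
v 1.02 0.001 -4.78
v 1.345 -0.011 -4.528
v 1.588 0.116 -4.221
v 1.705 0.36 -3.911
v 1.677 0.679 -3.651
v 1.508 1.017 -3.488
f 2 4 1
f 5 2 1
f 1 4 3
f 3 5 1
f 2 8 4
f 6 2 5
f 6 8 2
f 4 8 3
f 7 5 3
f 3 8 7
f 7 6 5
f 8 6 7
f 9 46 25
f 46 20 49
f 25 49 14
f 46 49 25
f 9 25 21
f 25 14 26
f 21 26 10
f 25 26 21
f 9 21 30
f 21 10 31
f 30 31 16
f 21 31 30
f 9 30 42
f 30 16 45
f 42 45 19
f 30 45 42
f 9 42 46
f 42 19 50
f 46 50 20
f 42 50 46
f 10 26 37
f 26 14 40
f 37 40 18
f 26 40 37
f 14 49 27
f 49 20 48
f 27 48 13
f 49 48 27
f 20 50 47
f 50 19 43
f 47 43 11
f 50 43 47
f 19 45 44
f 45 16 32
f 44 32 15
f 45 32 44
f 16 31 36
f 31 10 33
f 36 33 17
f 31 33 36
f 12 38 24
f 38 18 39
f 24 39 13
f 38 39 24
f 12 24 22
f 24 13 23
f 22 23 11
f 24 23 22
f 12 22 29
f 22 11 28
f 29 28 15
f 22 28 29
f 12 29 34
f 29 15 35
f 34 35 17
f 29 35 34
f 12 34 38
f 34 17 41
f 38 41 18
f 34 41 38
f 13 39 27
f 39 18 40
f 27 40 14
f 39 40 27
f 11 23 47
f 23 13 48
f 47 48 20
f 23 48 47
f 15 28 44
f 28 11 43
f 44 43 19
f 28 43 44
f 17 35 36
f 35 15 32
f 36 32 16
f 35 32 36
f 18 41 37
f 41 17 33
f 37 33 10
f 41 33 37
f 52 51 54
f 52 54 53
f 54 51 55
f 54 55 53
f 55 51 56
f 55 56 53
f 56 51 57
f 56 57 53
f 57 51 58
f 57 58 53
f 58 51 59
f 58 59 53
f 59 51 60
f 59 60 53
f 60 51 61
f 60 61 53
f 61 51 62
f 61 62 53
f 62 51 63
f 62 63 53
f 63 51 64
f 63 64 53
f 64 51 65
f 64 65 53
f 65 51 66
f 65 66 53
f 66 51 67
f 66 67 53
f 67 51 52
f 67 52 53

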